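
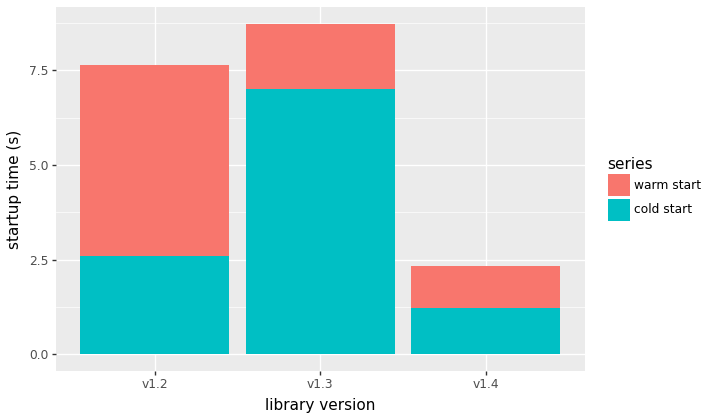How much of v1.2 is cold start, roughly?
≈ 3

cold start top ≈ 3, bottom ≈ 0; segment ≈ 3.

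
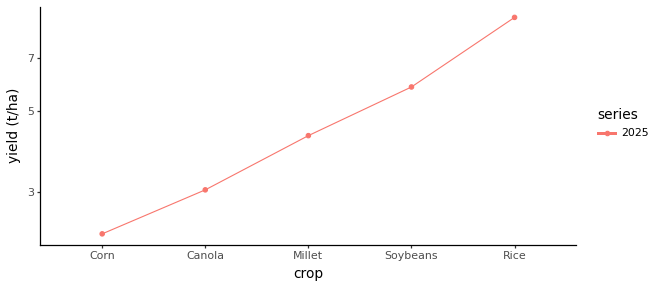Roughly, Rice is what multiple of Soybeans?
Rice ≈ 9, Soybeans ≈ 6; 9/6 ≈ 1.5.

≈ 1.5×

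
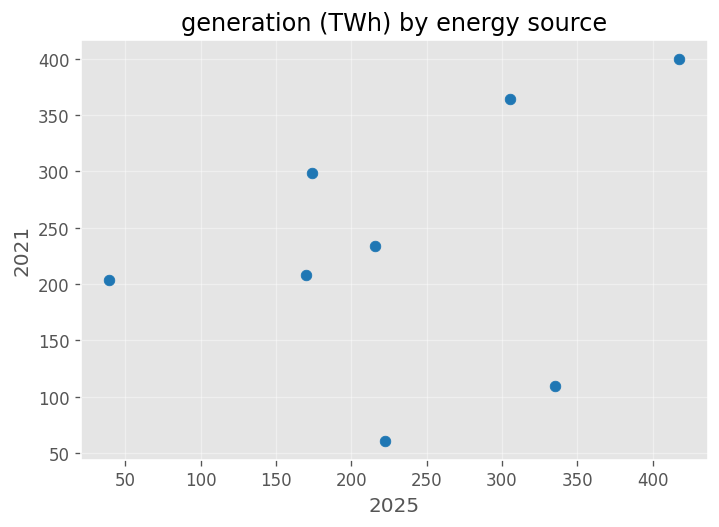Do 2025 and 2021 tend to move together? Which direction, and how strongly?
positive, weak

Points are positively correlated; weak (|r| ≈ 0.3).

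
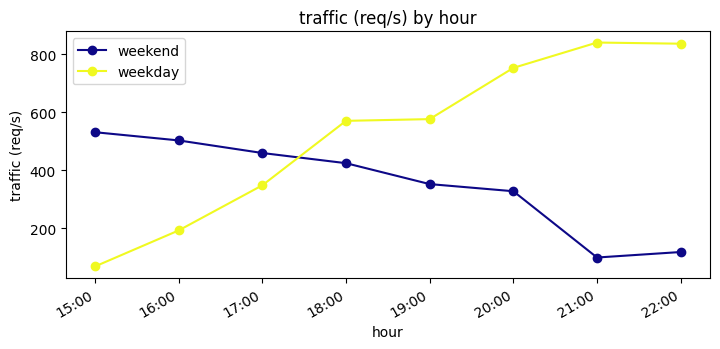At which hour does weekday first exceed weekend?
17:00: weekday ≈ 300 vs weekend ≈ 500 (not yet); 18:00: weekday ≈ 600 vs weekend ≈ 400 (first crossover).

18:00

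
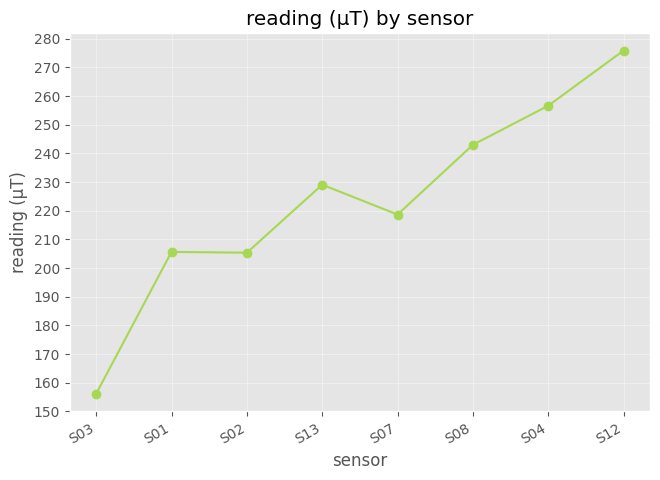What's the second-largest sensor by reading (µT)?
S04

Top 3: S12 ≈ 280, S04 ≈ 260, S08 ≈ 240.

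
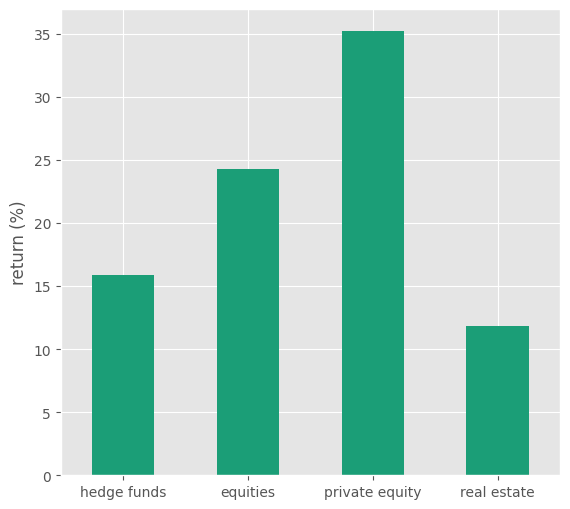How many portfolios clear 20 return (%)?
2

Above 20: equities, private equity.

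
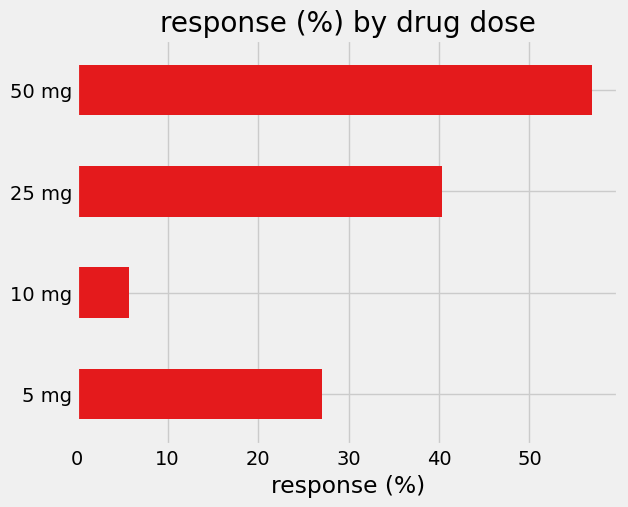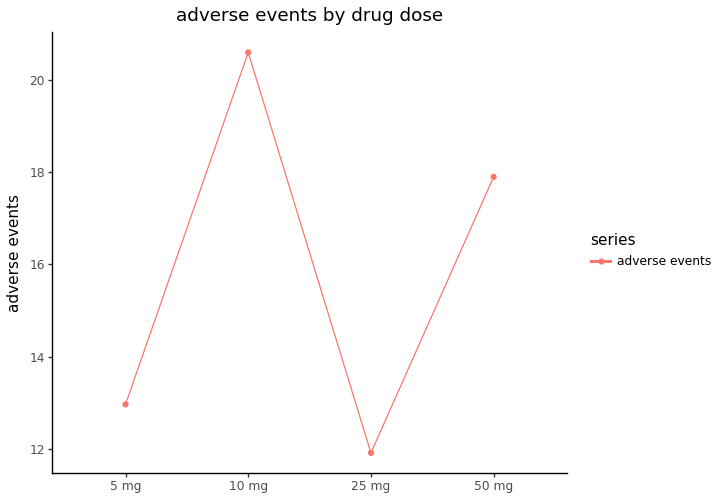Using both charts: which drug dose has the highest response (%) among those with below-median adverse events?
Chart 2 median adverse events ≈ 16; below-median drug doses: 5 mg, 25 mg. Among those, 25 mg has the highest response (%) (≈ 40).

25 mg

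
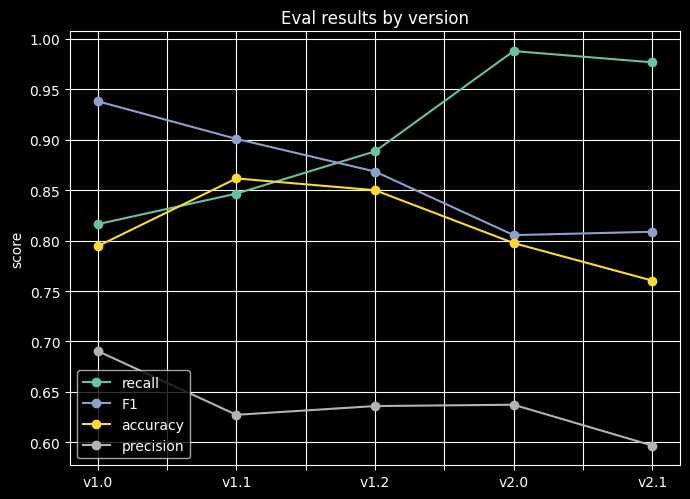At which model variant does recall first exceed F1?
v1.1: recall ≈ 0.85 vs F1 ≈ 0.90 (not yet); v1.2: recall ≈ 0.90 vs F1 ≈ 0.85 (first crossover).

v1.2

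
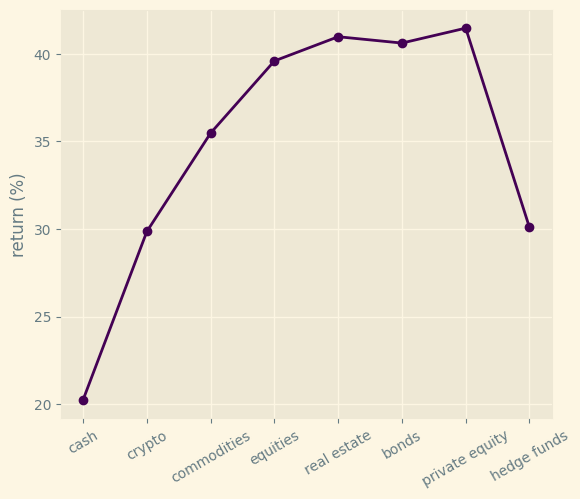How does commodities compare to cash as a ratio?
≈ 1.8×

commodities ≈ 36, cash ≈ 20; 36/20 ≈ 1.8.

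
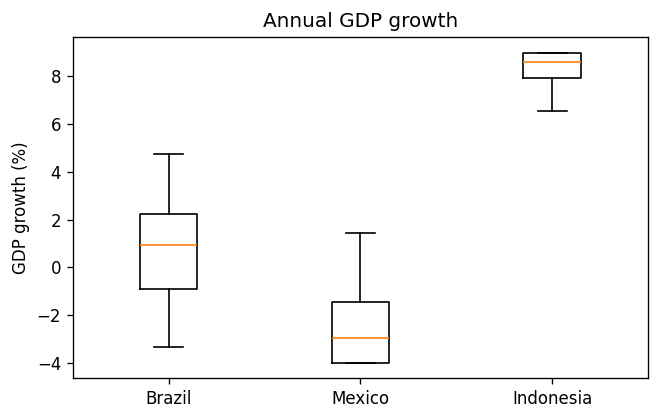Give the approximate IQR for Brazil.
Q3 ≈ 2, Q1 ≈ -1; IQR ≈ 3.

≈ 3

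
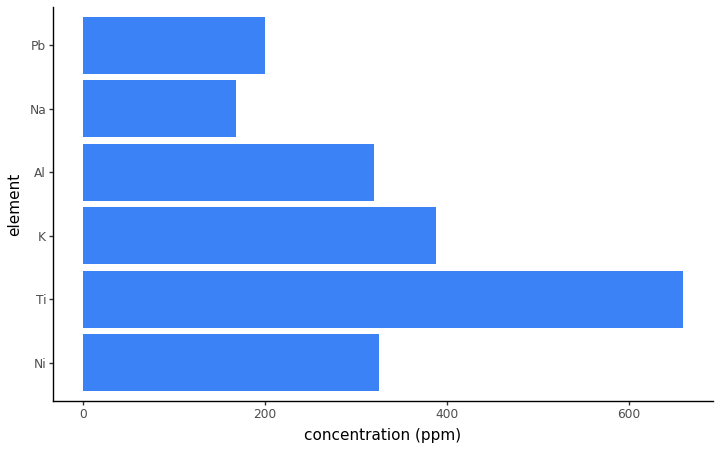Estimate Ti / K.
≈ 1.75×

Ti ≈ 700, K ≈ 400; 700/400 ≈ 1.75.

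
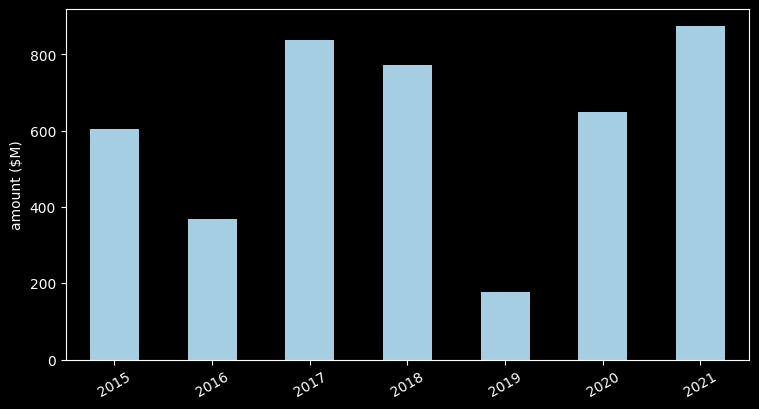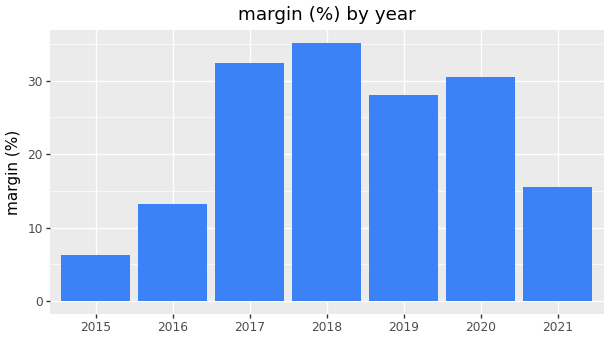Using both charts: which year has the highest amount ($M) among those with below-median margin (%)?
Chart 2 median margin (%) ≈ 30; below-median years: 2015, 2016, 2021. Among those, 2021 has the highest amount ($M) (≈ 900).

2021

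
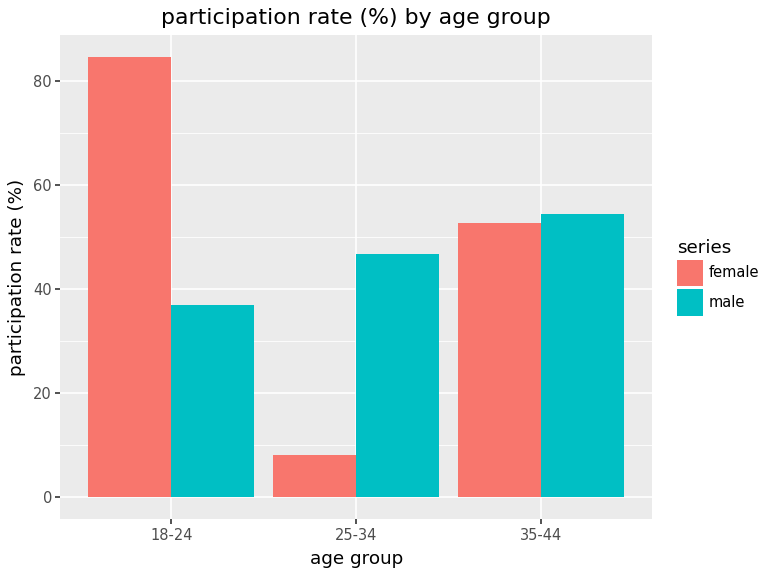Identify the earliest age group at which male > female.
25-34

18-24: male ≈ 40 vs female ≈ 80 (not yet); 25-34: male ≈ 50 vs female ≈ 10 (first crossover).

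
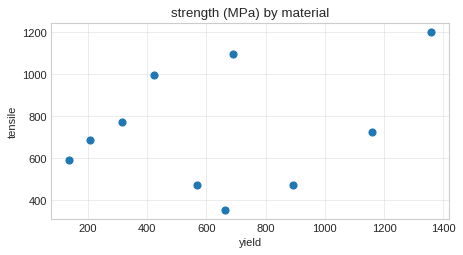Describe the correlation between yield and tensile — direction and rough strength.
Points are positively correlated; weak (|r| ≈ 0.3).

positive, weak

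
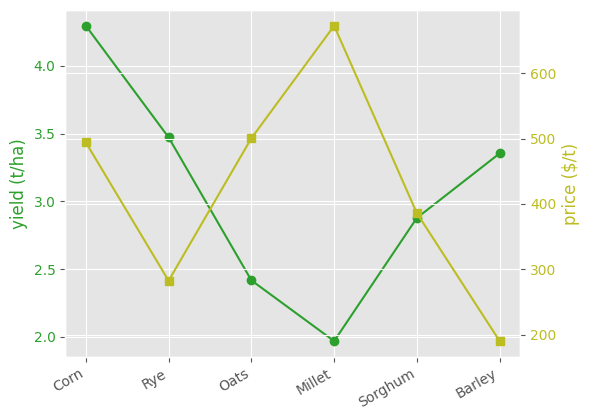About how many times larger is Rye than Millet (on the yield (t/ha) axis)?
Rye ≈ 3.4, Millet ≈ 2.0; 3.4/2.0 ≈ 1.7.

≈ 1.7×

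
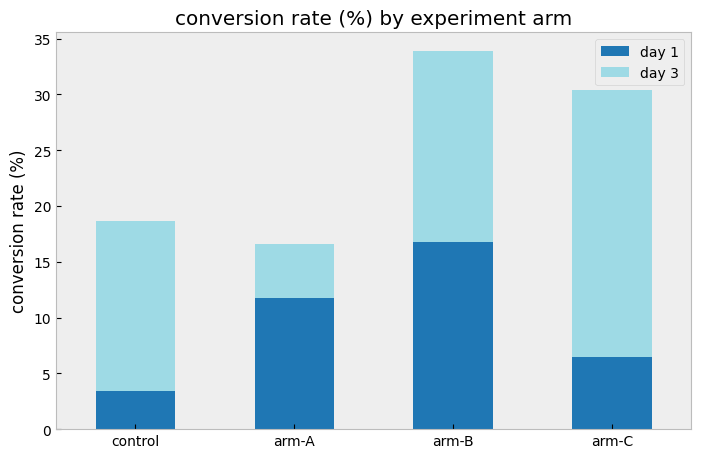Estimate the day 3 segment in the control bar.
day 3 top ≈ 20, bottom ≈ 5; segment ≈ 15.

≈ 15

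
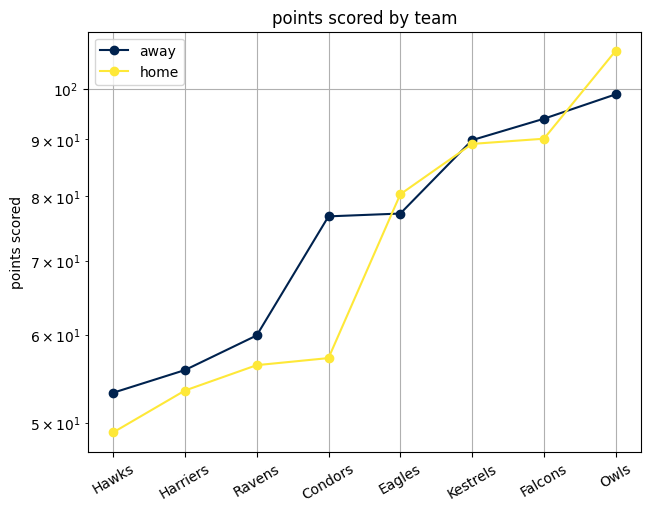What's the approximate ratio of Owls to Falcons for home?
Owls ≈ 110, Falcons ≈ 90; 110/90 ≈ 1.22.

≈ 1.22×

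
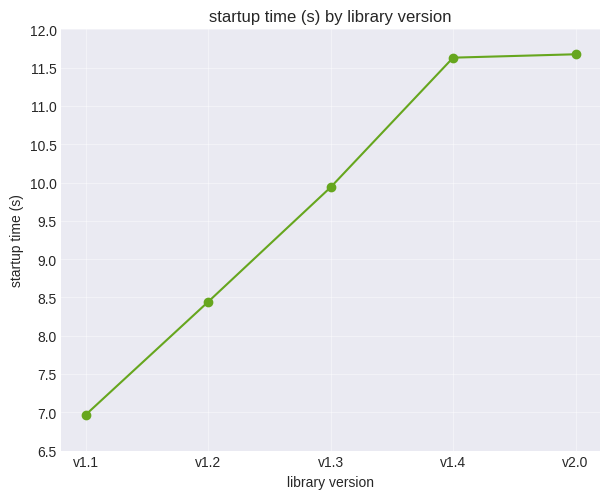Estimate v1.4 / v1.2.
v1.4 ≈ 11.5, v1.2 ≈ 8.5; 11.5/8.5 ≈ 1.35.

≈ 1.35×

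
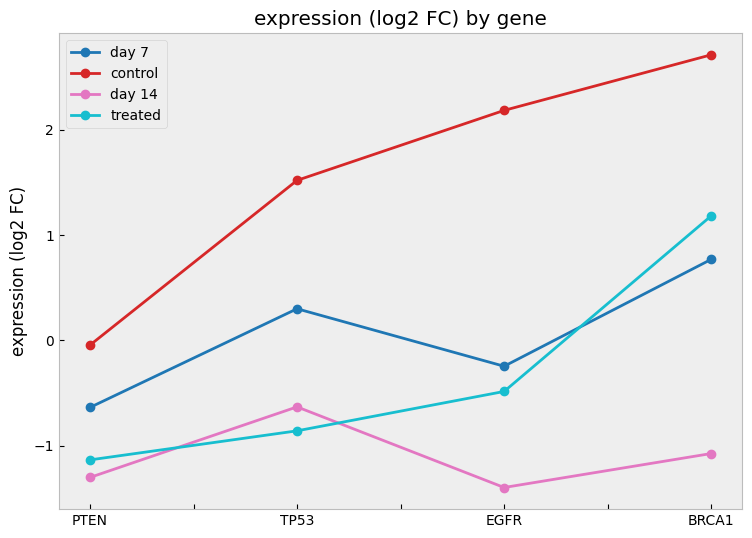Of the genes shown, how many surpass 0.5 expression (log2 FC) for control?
3

Above 0.5: TP53, EGFR, BRCA1.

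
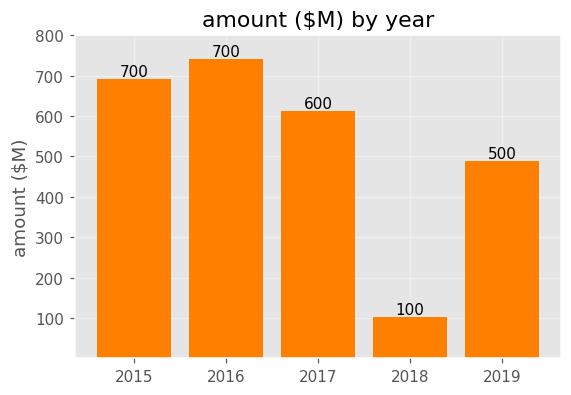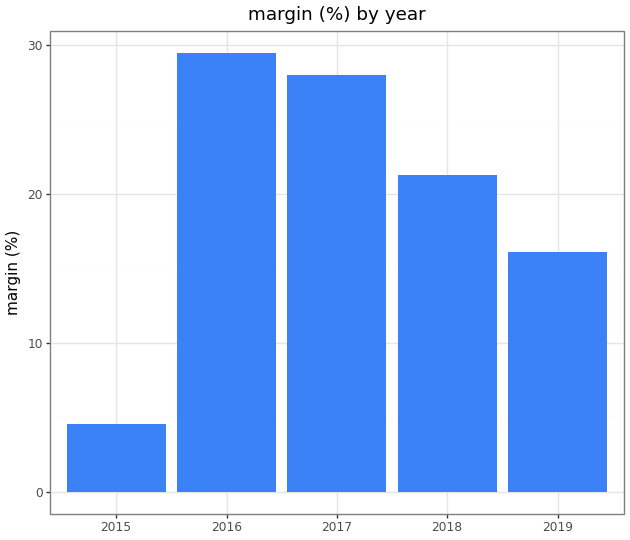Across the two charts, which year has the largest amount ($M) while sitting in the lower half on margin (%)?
2015

Chart 2 median margin (%) ≈ 20; below-median years: 2015, 2019. Among those, 2015 has the highest amount ($M) (≈ 700).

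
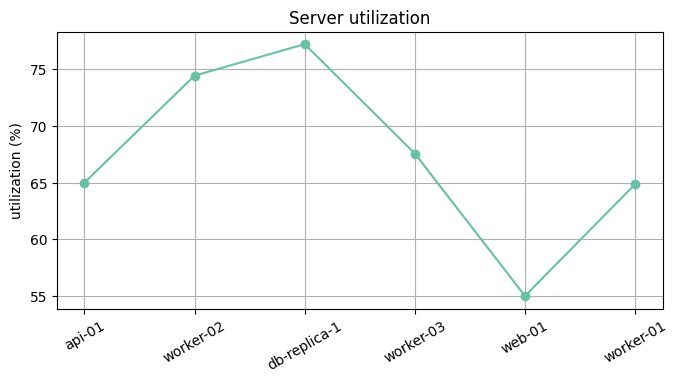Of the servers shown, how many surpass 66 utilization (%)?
3

Above 66: worker-02, db-replica-1, worker-03.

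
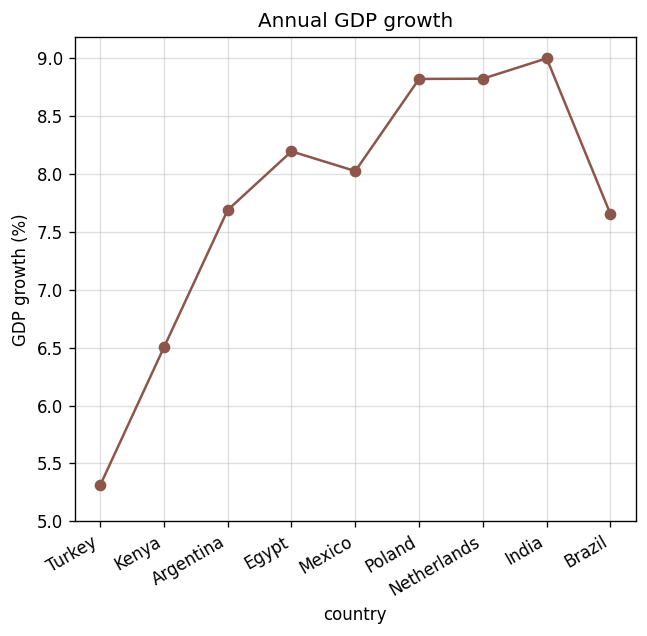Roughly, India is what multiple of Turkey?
India ≈ 9.0, Turkey ≈ 5.5; 9.0/5.5 ≈ 1.64.

≈ 1.64×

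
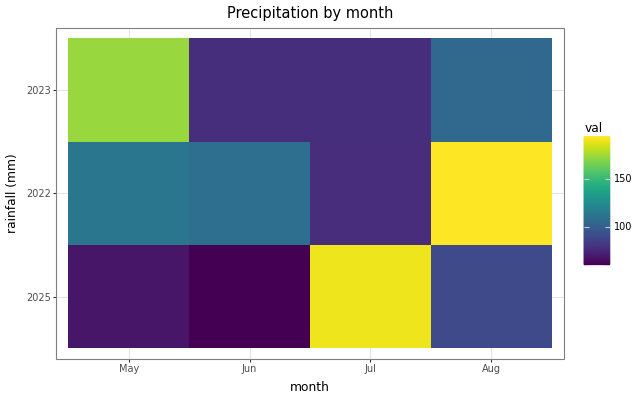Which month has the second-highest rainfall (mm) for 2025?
Aug

Top 3 for 2025: Jul ≈ 200, Aug ≈ 100, May ≈ 60.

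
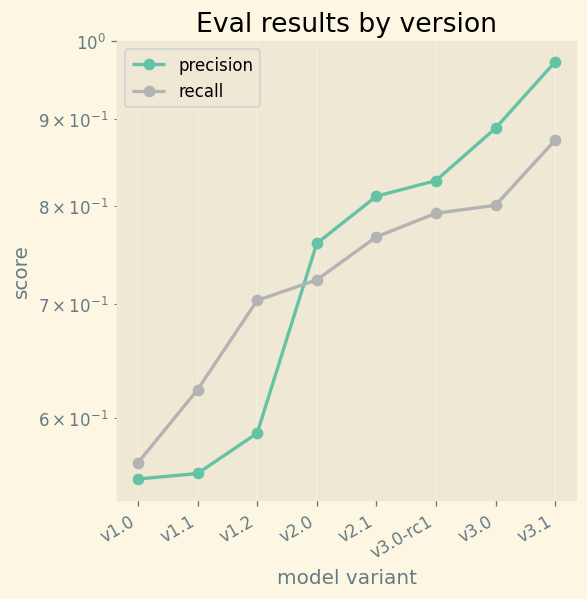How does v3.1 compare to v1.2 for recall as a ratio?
v3.1 ≈ 0.85, v1.2 ≈ 0.70; 0.85/0.70 ≈ 1.21.

≈ 1.21×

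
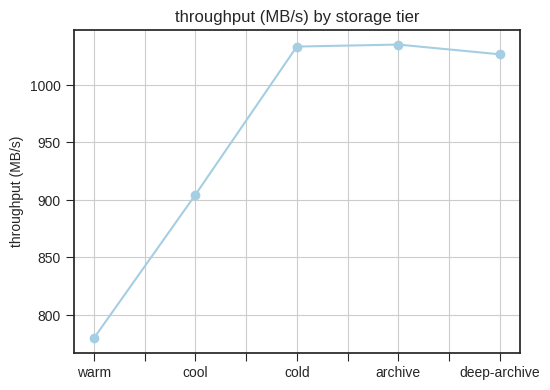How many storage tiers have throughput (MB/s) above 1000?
3

Above 1000: cold, archive, deep-archive.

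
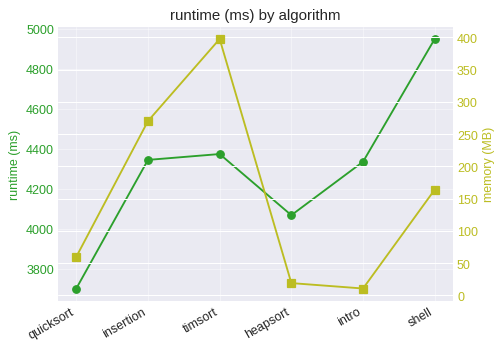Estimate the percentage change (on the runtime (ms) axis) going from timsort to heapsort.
timsort ≈ 4400, heapsort ≈ 4000; (4000 − 4400) / 4400 ≈ -9.1%.

≈ -9.1%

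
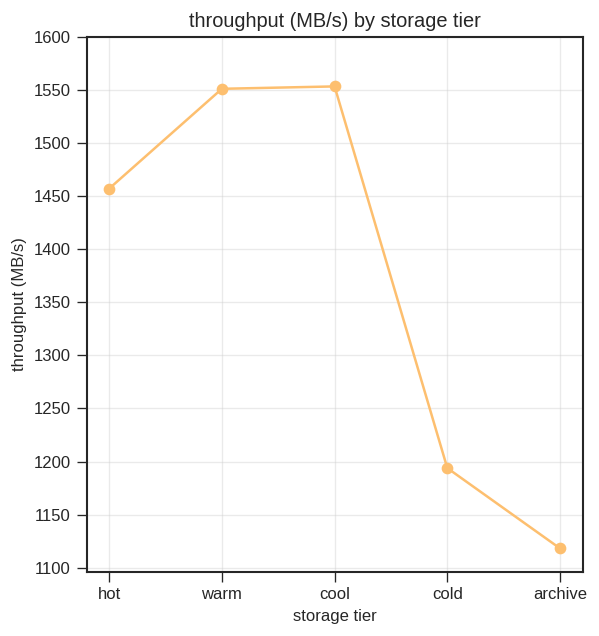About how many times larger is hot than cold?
≈ 1.21×

hot ≈ 1450, cold ≈ 1200; 1450/1200 ≈ 1.21.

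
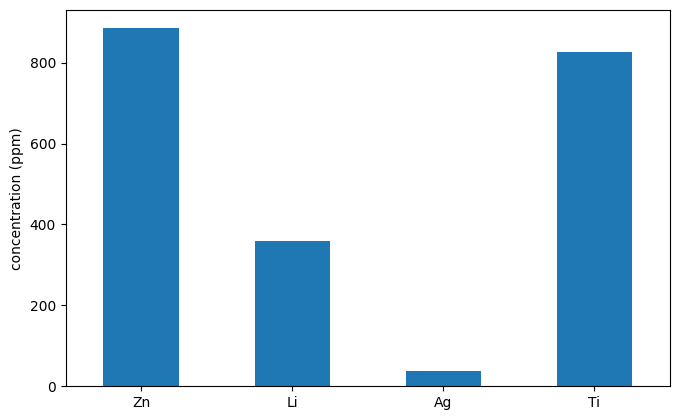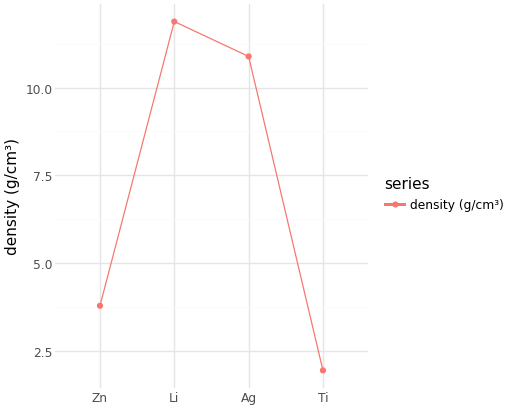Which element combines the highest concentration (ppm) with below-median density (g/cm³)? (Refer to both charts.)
Zn

Chart 2 median density (g/cm³) ≈ 8; below-median elements: Zn, Ti. Among those, Zn has the highest concentration (ppm) (≈ 900).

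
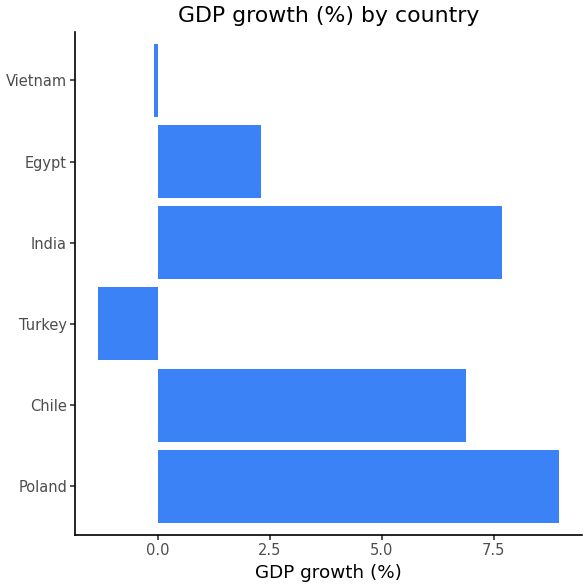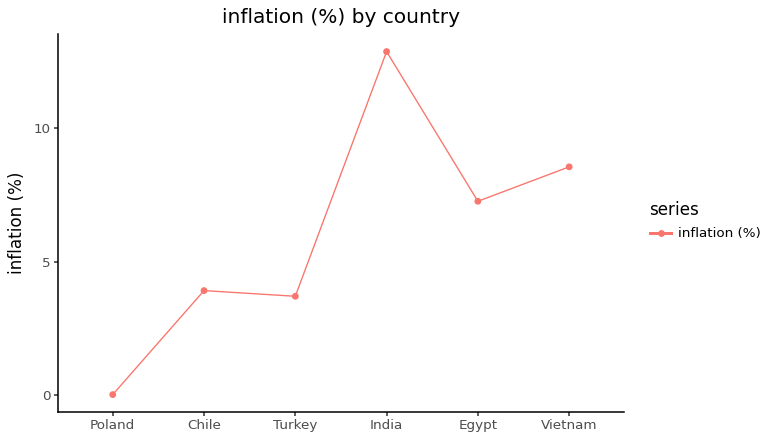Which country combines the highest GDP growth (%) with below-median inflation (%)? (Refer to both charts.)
Poland

Chart 2 median inflation (%) ≈ 6; below-median countries: Poland, Chile, Turkey. Among those, Poland has the highest GDP growth (%) (≈ 9).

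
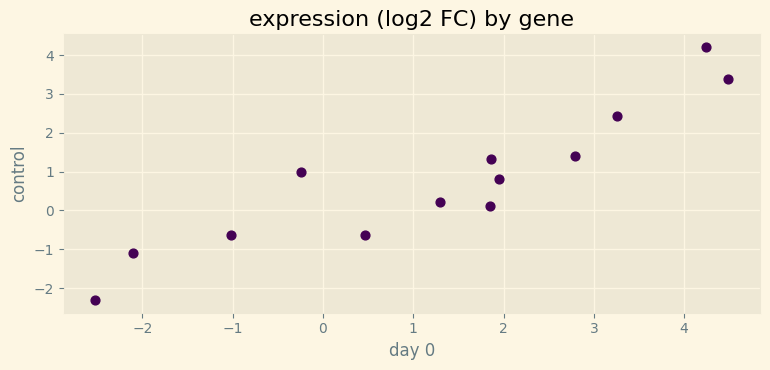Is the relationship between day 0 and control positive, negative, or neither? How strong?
Points are positively correlated; strong (|r| ≈ 0.9).

positive, strong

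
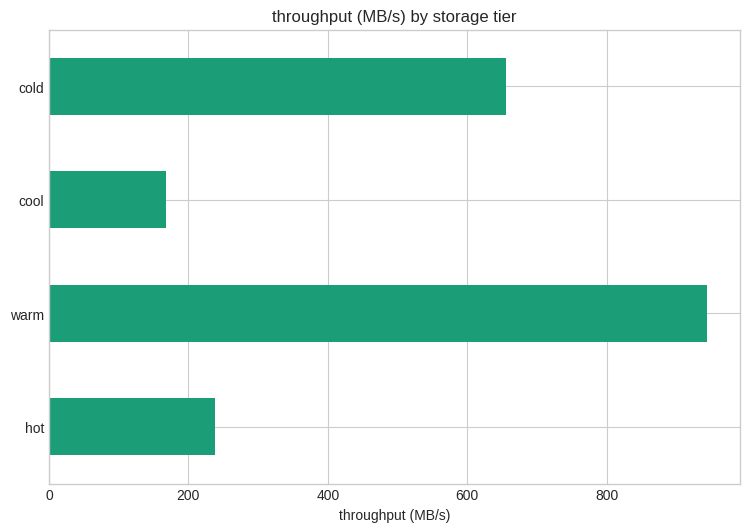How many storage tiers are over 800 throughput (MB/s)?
Above 800: warm.

1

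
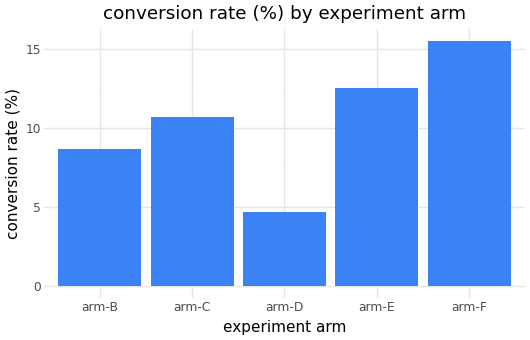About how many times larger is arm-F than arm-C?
≈ 1.6×

arm-F ≈ 16, arm-C ≈ 10; 16/10 ≈ 1.6.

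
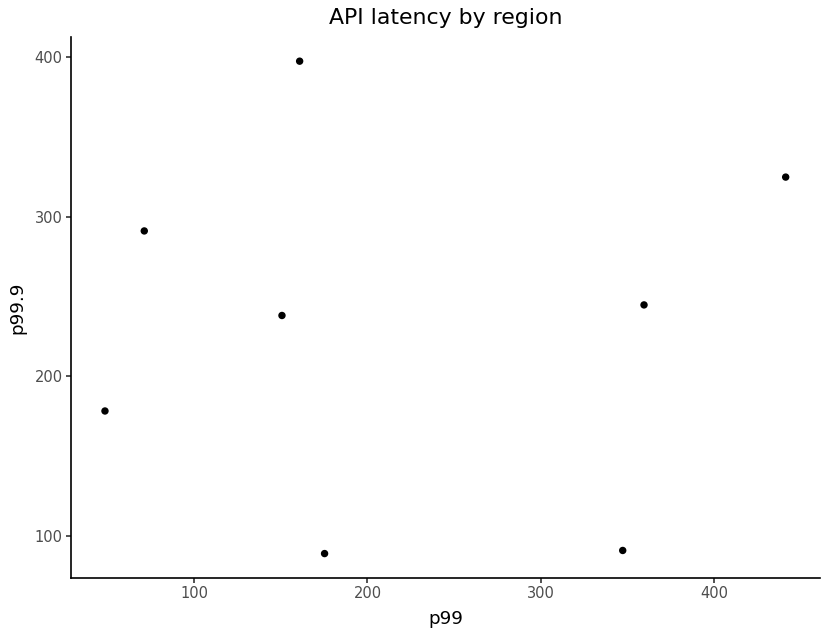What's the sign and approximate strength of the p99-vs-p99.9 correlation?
Points are roughly uncorrelated; weak (|r| ≈ 0.0).

no clear correlation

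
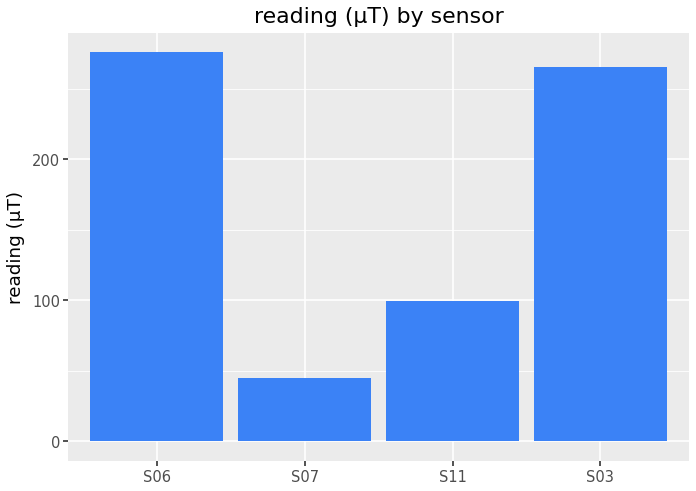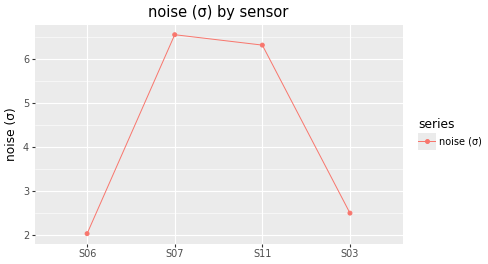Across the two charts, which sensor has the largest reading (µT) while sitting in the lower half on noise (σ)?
S06

Chart 2 median noise (σ) ≈ 4; below-median sensors: S06, S03. Among those, S06 has the highest reading (µT) (≈ 300).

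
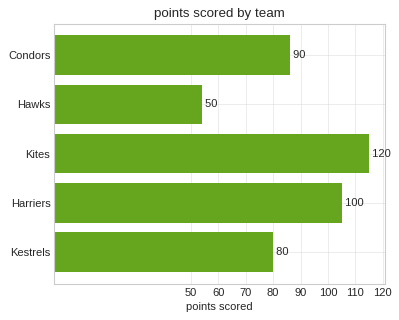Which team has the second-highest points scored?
Top 3: Kites ≈ 120, Harriers ≈ 100, Condors ≈ 90.

Harriers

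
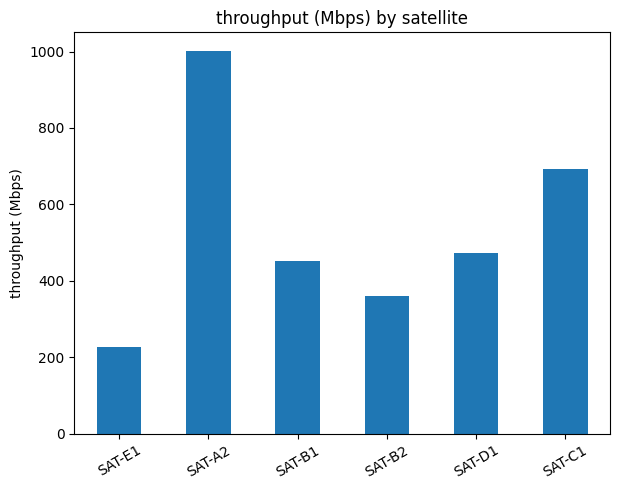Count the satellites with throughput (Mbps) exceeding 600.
2

Above 600: SAT-A2, SAT-C1.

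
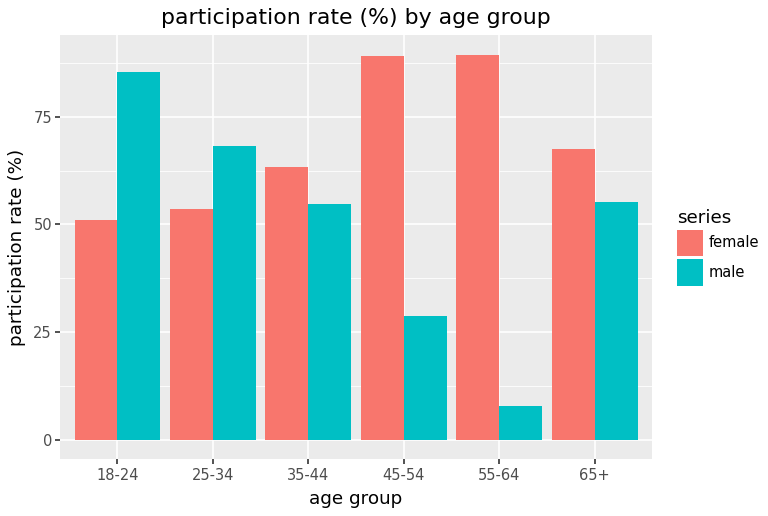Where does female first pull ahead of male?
35-44

25-34: female ≈ 50 vs male ≈ 70 (not yet); 35-44: female ≈ 60 vs male ≈ 50 (first crossover).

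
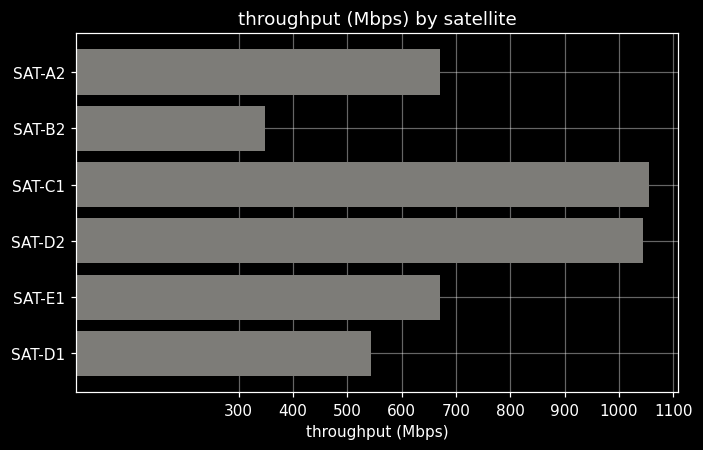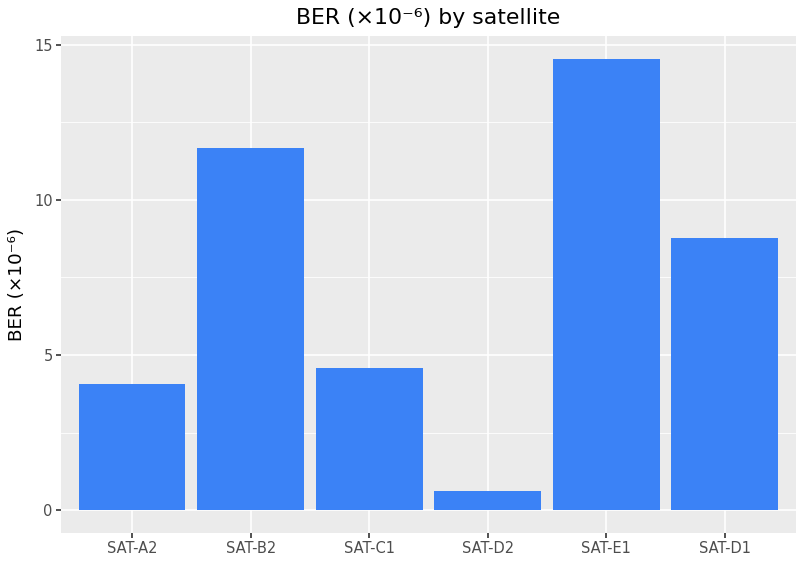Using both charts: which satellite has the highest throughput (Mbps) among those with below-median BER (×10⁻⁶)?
Chart 2 median BER (×10⁻⁶) ≈ 6; below-median satellites: SAT-A2, SAT-C1, SAT-D2. Among those, SAT-C1 has the highest throughput (Mbps) (≈ 1100).

SAT-C1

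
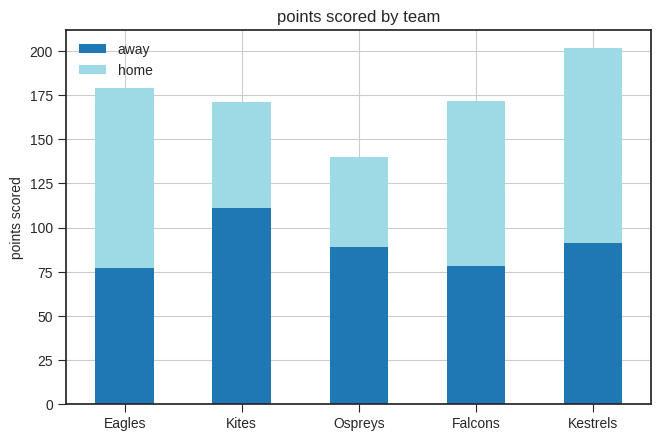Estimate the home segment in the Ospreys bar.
≈ 60

home top ≈ 140, bottom ≈ 80; segment ≈ 60.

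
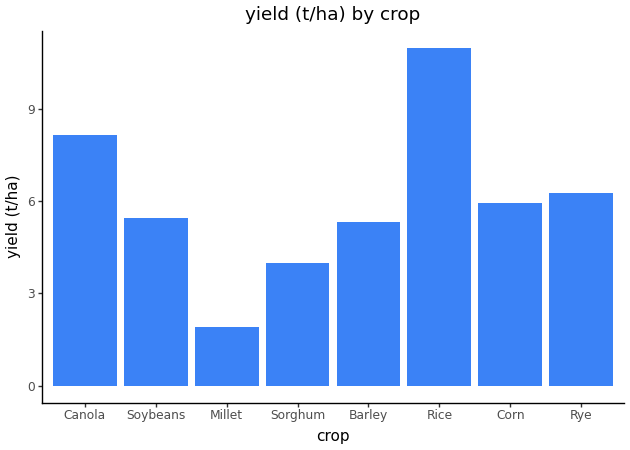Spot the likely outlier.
Rice ≈ 11; the rest sit between ≈ 2 and ≈ 8.

Rice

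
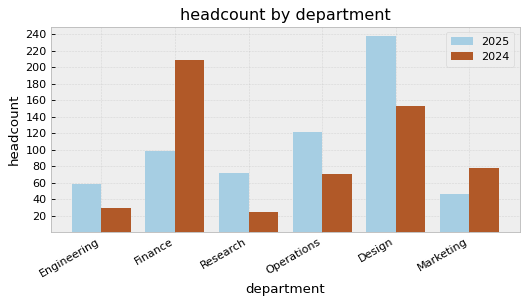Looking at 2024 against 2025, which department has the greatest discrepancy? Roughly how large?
Finance: 2024 ≈ 200, 2025 ≈ 100 → gap ≈ 100. Next-largest (Design) is only ≈ 80.

Finance, ≈ 100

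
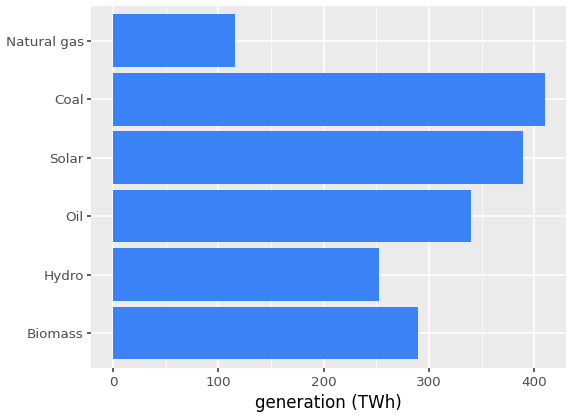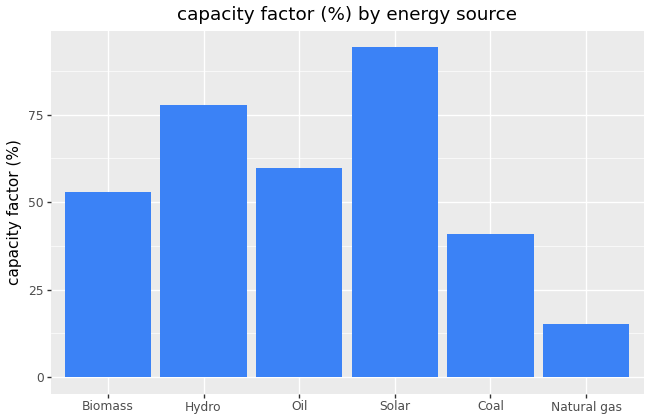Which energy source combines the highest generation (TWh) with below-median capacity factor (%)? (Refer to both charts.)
Coal

Chart 2 median capacity factor (%) ≈ 60; below-median energy sources: Biomass, Coal, Natural gas. Among those, Coal has the highest generation (TWh) (≈ 400).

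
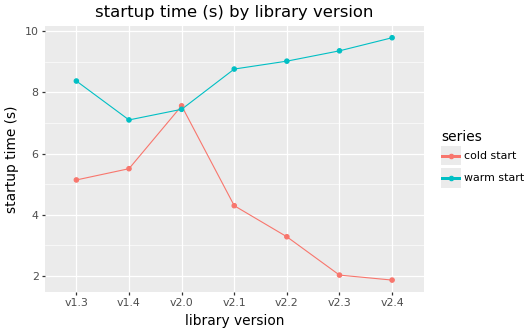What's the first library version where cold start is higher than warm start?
v1.4: cold start ≈ 6 vs warm start ≈ 7 (not yet); v2.0: cold start ≈ 8 vs warm start ≈ 7 (first crossover).

v2.0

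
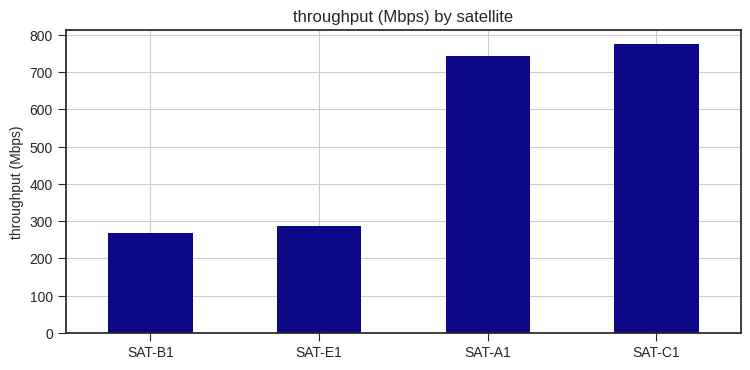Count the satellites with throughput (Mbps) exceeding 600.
2

Above 600: SAT-A1, SAT-C1.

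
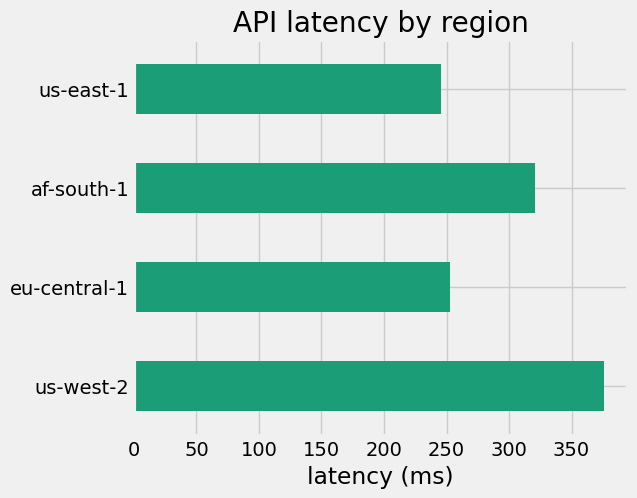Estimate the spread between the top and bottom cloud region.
≈ 150

Max us-west-2 ≈ 400, min us-east-1 ≈ 250; range ≈ 150.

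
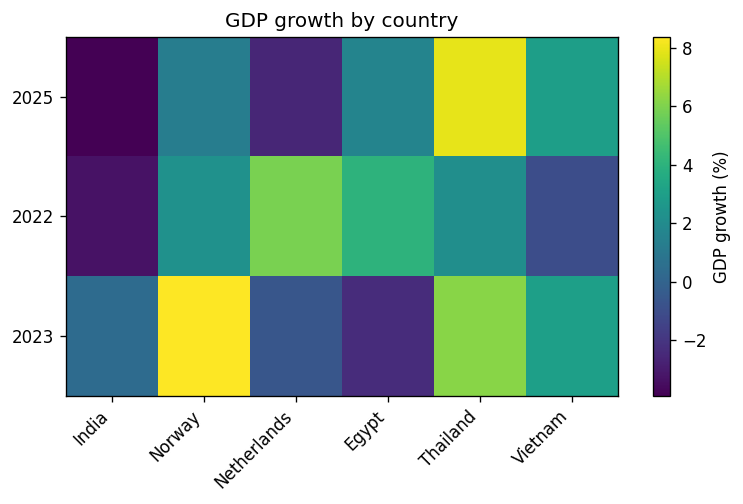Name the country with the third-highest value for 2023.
Top 4 for 2023: Norway ≈ 8, Thailand ≈ 6, Vietnam ≈ 4, India ≈ 0.

Vietnam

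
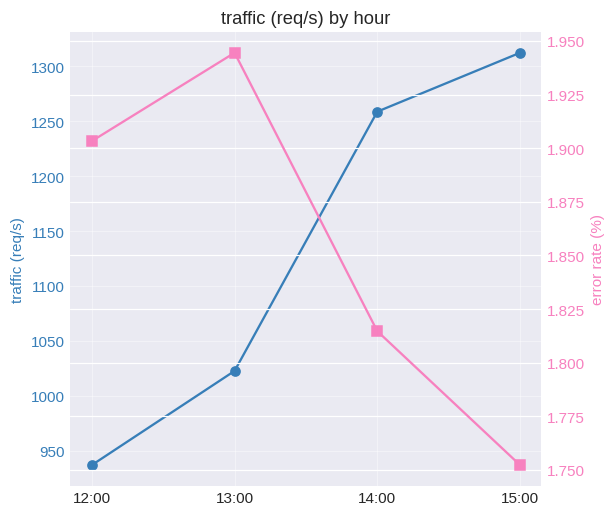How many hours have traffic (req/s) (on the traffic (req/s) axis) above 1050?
Above 1050: 14:00, 15:00.

2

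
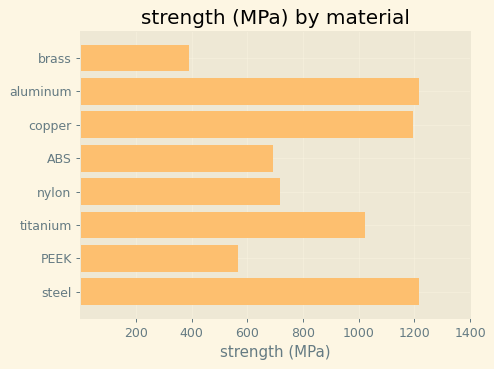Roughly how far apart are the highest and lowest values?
≈ 800

Max steel ≈ 1200, min brass ≈ 400; range ≈ 800.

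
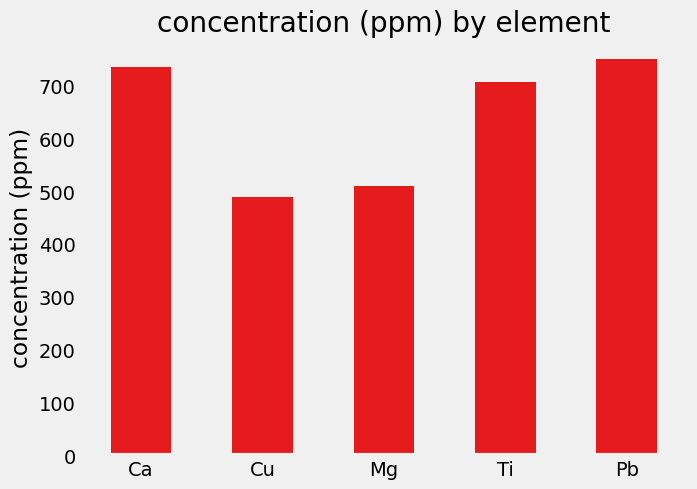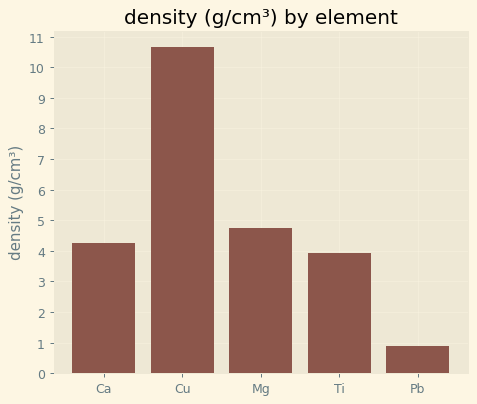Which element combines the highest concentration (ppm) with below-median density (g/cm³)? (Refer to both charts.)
Pb

Chart 2 median density (g/cm³) ≈ 4; below-median elements: Ti, Pb. Among those, Pb has the highest concentration (ppm) (≈ 800).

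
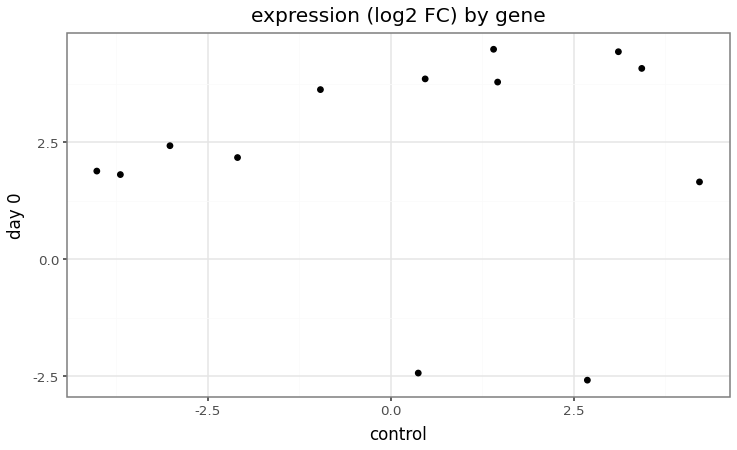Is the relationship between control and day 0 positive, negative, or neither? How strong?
no clear correlation

Points are roughly uncorrelated; weak (|r| ≈ 0.0).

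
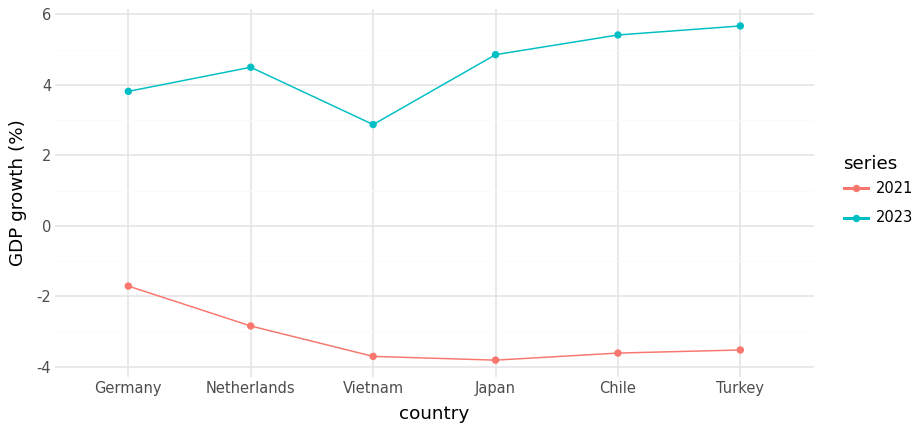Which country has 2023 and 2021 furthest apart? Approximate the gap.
Turkey, ≈ 10 %

Turkey: 2023 ≈ 6, 2021 ≈ -4 → gap ≈ 10. Next-largest (Chile) is only ≈ 9.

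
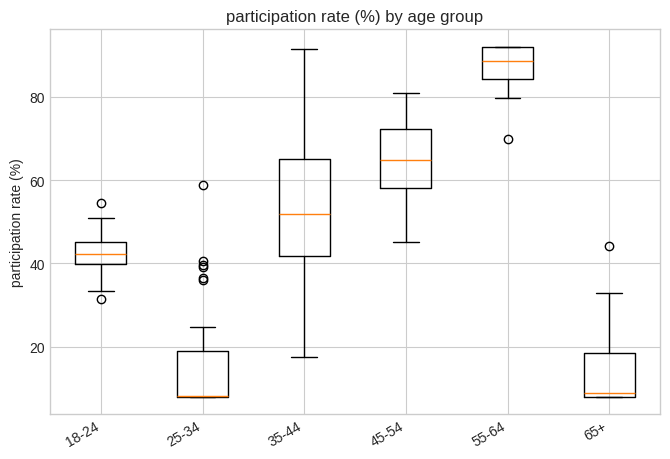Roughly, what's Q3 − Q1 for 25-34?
≈ 10

Q3 ≈ 20, Q1 ≈ 10; IQR ≈ 10.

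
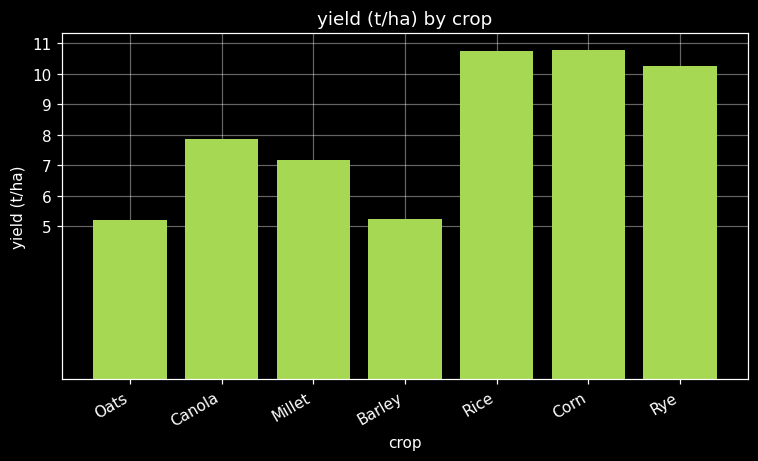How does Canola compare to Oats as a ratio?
Canola ≈ 8, Oats ≈ 5; 8/5 ≈ 1.6.

≈ 1.6×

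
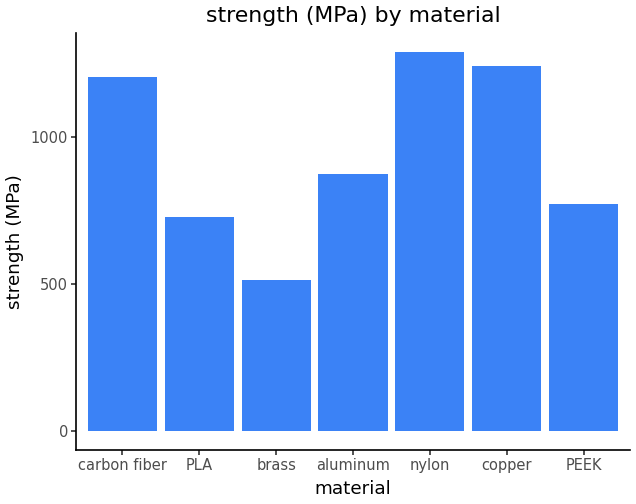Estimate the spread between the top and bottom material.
≈ 600

Max nylon ≈ 1200, min brass ≈ 600; range ≈ 600.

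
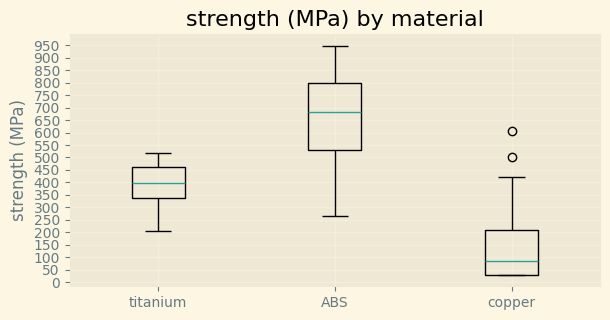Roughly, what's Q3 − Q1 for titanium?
≈ 100

Q3 ≈ 450, Q1 ≈ 350; IQR ≈ 100.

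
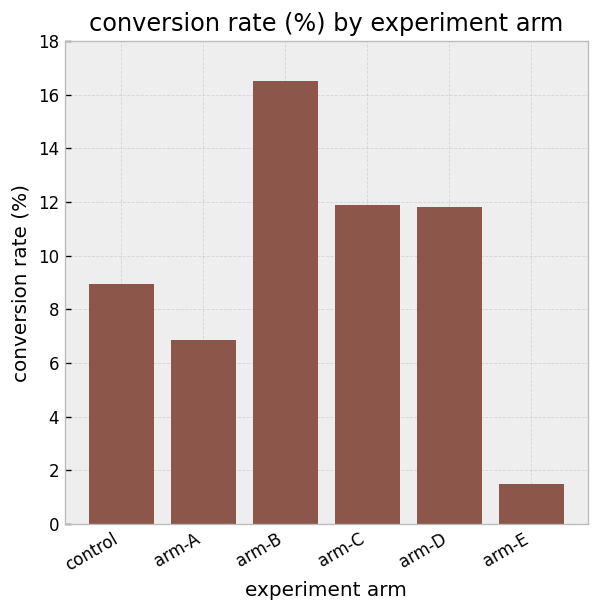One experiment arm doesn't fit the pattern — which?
arm-E ≈ 2; the rest sit between ≈ 6 and ≈ 16.

arm-E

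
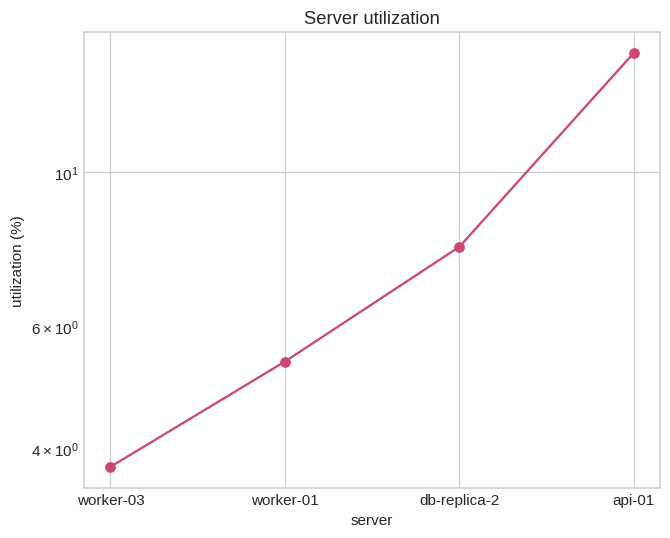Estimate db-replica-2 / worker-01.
≈ 1.6×

db-replica-2 ≈ 8, worker-01 ≈ 5; 8/5 ≈ 1.6.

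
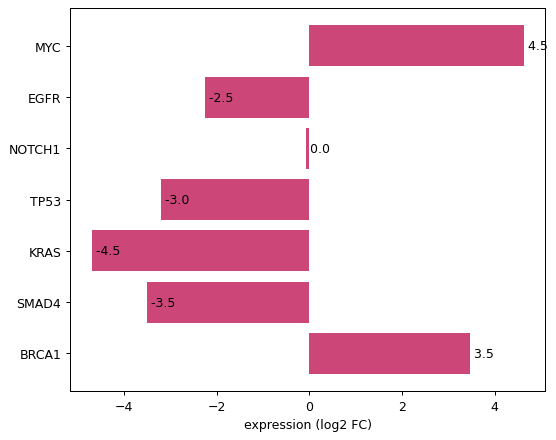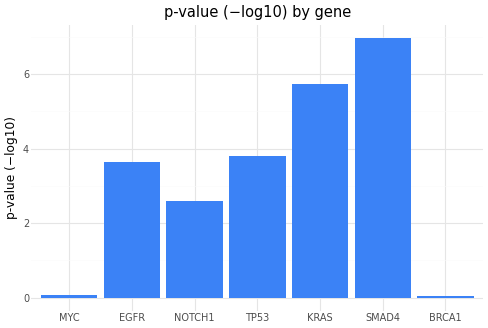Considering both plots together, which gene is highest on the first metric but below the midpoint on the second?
Chart 2 median p-value (−log10) ≈ 4; below-median genes: MYC, NOTCH1, BRCA1. Among those, MYC has the highest expression (log2 FC) (≈ 4.5).

MYC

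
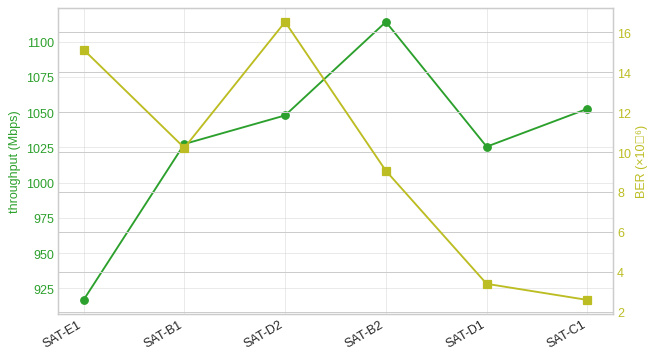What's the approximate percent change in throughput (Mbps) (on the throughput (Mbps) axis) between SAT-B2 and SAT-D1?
≈ -8.9%

SAT-B2 ≈ 1120, SAT-D1 ≈ 1020; (1020 − 1120) / 1120 ≈ -8.9%.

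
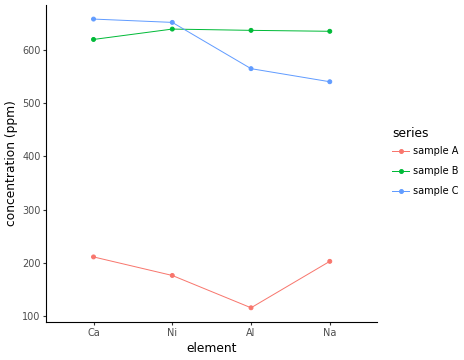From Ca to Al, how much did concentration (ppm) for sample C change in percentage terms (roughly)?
≈ -15.4%

Ca ≈ 650, Al ≈ 550; (550 − 650) / 650 ≈ -15.4%.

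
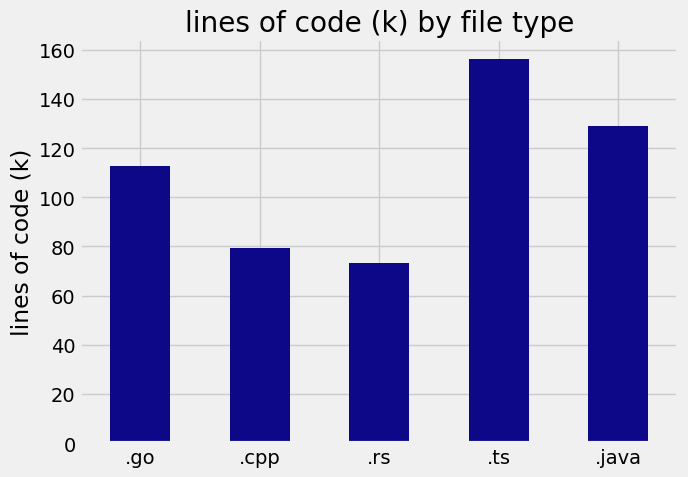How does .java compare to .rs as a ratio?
.java ≈ 120, .rs ≈ 80; 120/80 ≈ 1.5.

≈ 1.5×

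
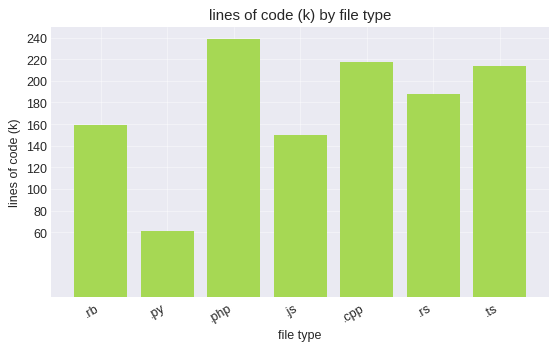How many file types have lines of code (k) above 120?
6

Above 120: .rb, .php, .js, .cpp, .rs, .ts.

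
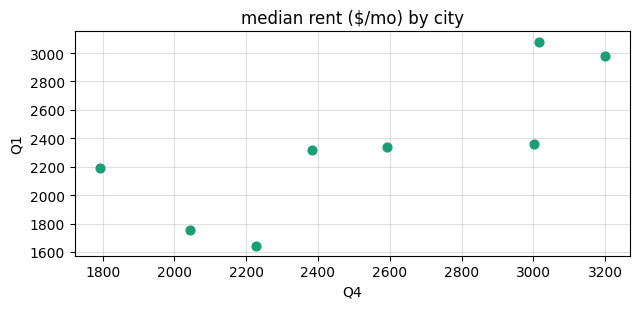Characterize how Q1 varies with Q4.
positive, strong

Points are positively correlated; strong (|r| ≈ 0.8).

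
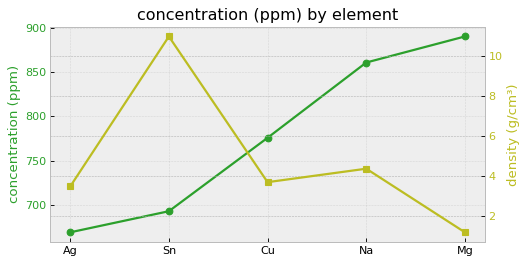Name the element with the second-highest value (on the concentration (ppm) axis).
Top 3 (on the concentration (ppm) axis): Mg ≈ 900, Na ≈ 860, Cu ≈ 780.

Na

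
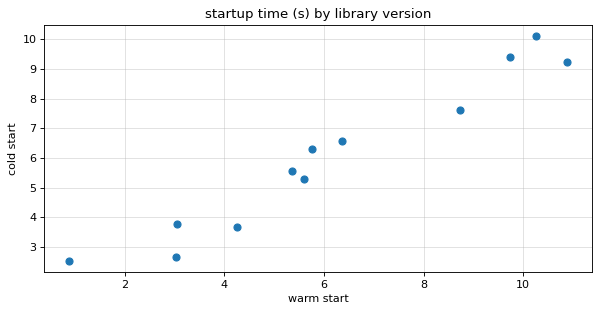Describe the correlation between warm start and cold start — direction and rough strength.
positive, strong

Points are positively correlated; strong (|r| ≈ 1.0).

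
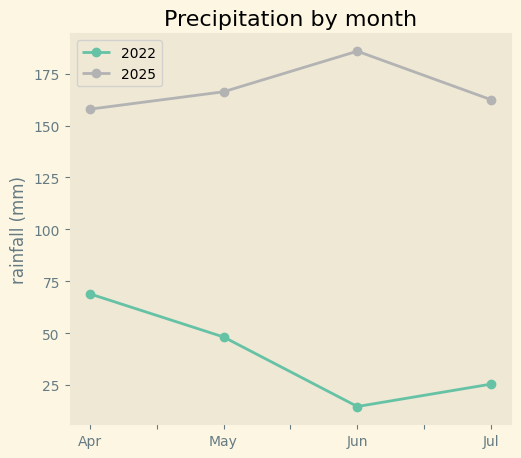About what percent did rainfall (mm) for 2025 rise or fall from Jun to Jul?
Jun ≈ 180, Jul ≈ 160; (160 − 180) / 180 ≈ -11.1%.

≈ -11.1%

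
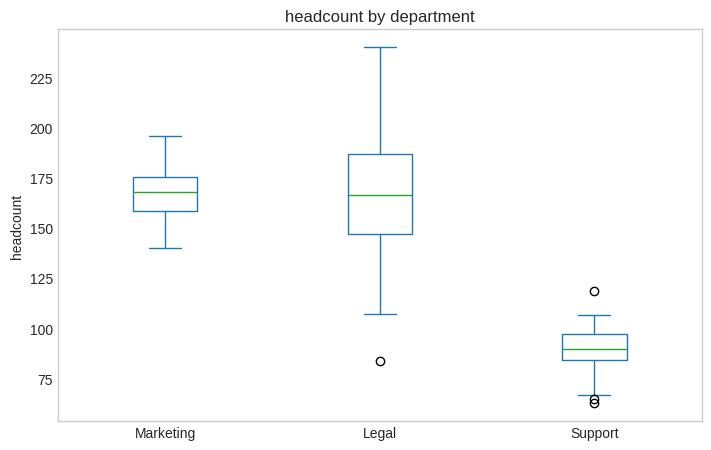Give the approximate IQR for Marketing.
≈ 20

Q3 ≈ 180, Q1 ≈ 160; IQR ≈ 20.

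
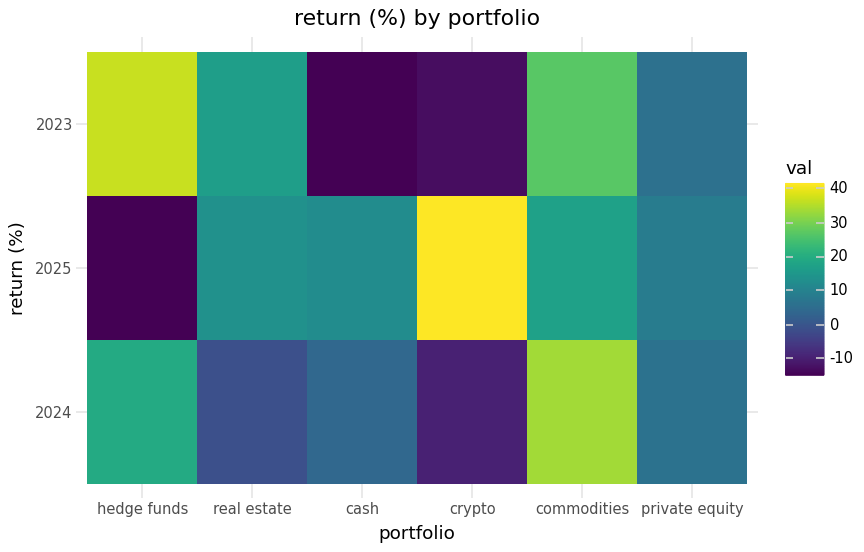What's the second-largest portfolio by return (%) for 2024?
Top 3 for 2024: commodities ≈ 35, hedge funds ≈ 20, private equity ≈ 5.

hedge funds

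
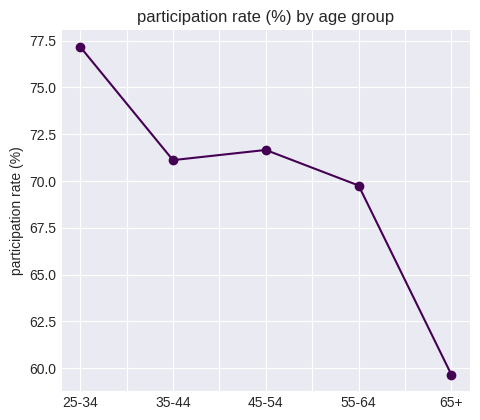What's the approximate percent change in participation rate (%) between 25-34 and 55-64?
≈ -10.3%

25-34 ≈ 78, 55-64 ≈ 70; (70 − 78) / 78 ≈ -10.3%.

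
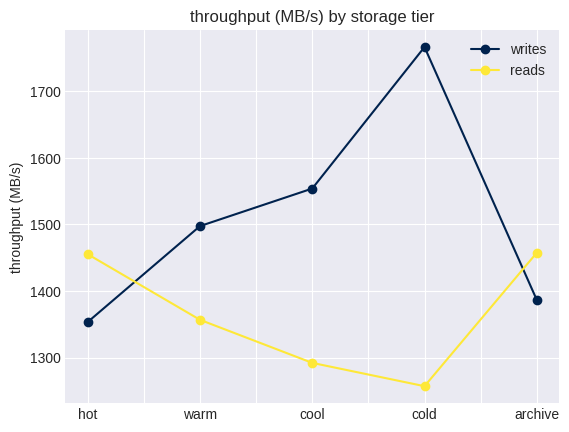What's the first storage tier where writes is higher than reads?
warm

hot: writes ≈ 1350 vs reads ≈ 1450 (not yet); warm: writes ≈ 1500 vs reads ≈ 1350 (first crossover).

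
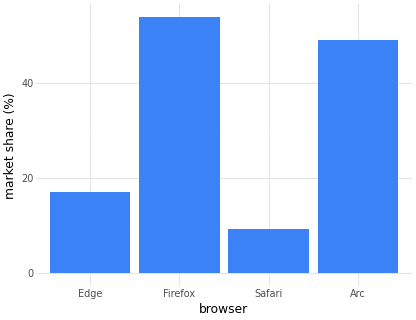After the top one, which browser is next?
Top 3: Firefox ≈ 55, Arc ≈ 50, Edge ≈ 15.

Arc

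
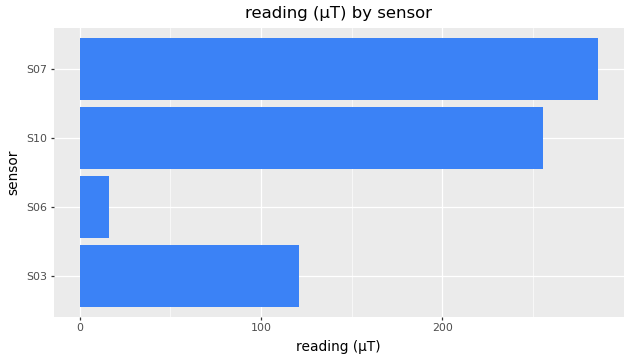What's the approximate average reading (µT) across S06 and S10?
(25 + 250) / 2 ≈ 138.

≈ 138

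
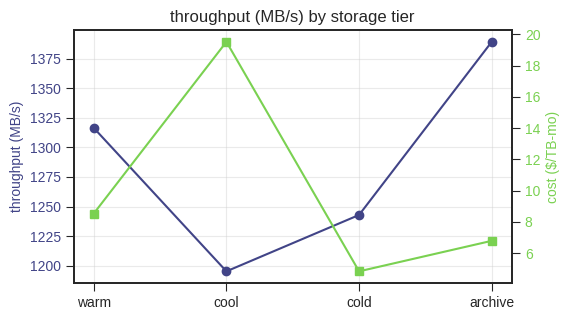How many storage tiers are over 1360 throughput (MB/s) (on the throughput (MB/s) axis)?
1

Above 1360: archive.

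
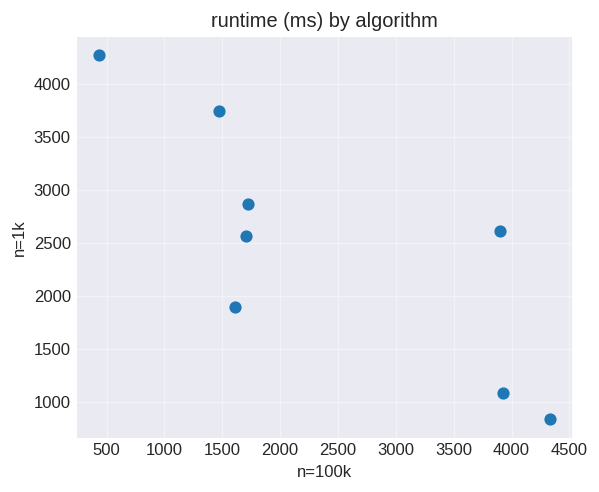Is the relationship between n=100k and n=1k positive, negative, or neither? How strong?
Points are negatively correlated; strong (|r| ≈ 0.8).

negative, strong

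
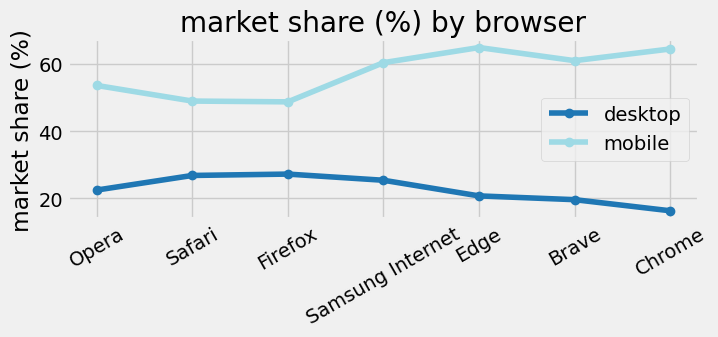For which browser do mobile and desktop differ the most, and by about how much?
Chrome, ≈ 50 %

Chrome: mobile ≈ 65, desktop ≈ 15 → gap ≈ 50. Next-largest (Edge) is only ≈ 45.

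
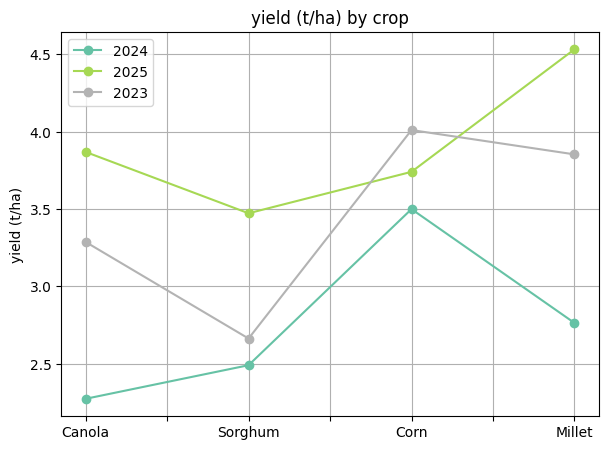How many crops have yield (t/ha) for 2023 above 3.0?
3

Above 3.0: Canola, Corn, Millet.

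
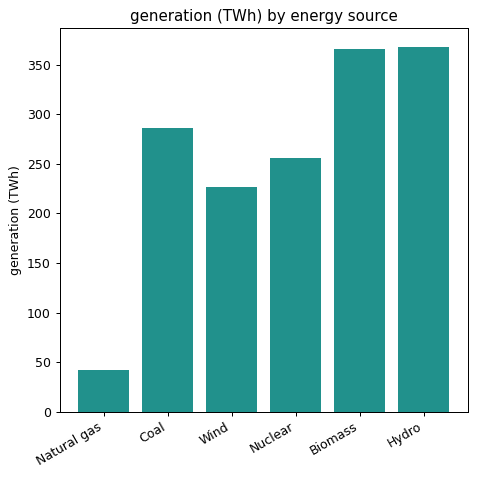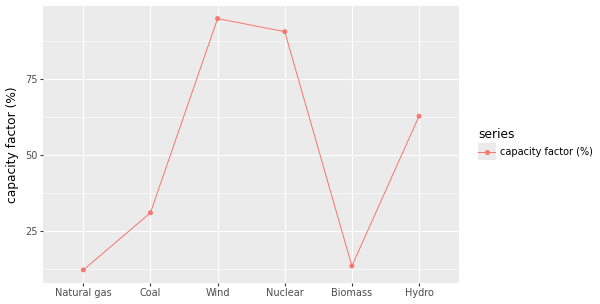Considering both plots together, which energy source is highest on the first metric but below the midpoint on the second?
Chart 2 median capacity factor (%) ≈ 50; below-median energy sources: Natural gas, Coal, Biomass. Among those, Biomass has the highest generation (TWh) (≈ 350).

Biomass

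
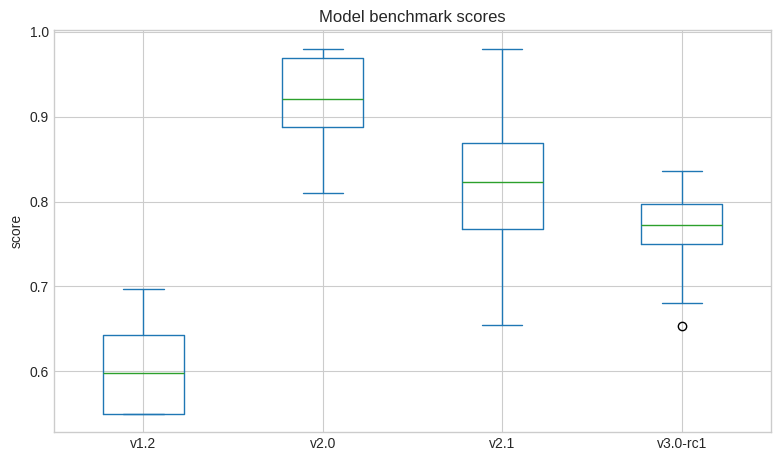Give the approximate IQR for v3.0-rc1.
≈ 0.05

Q3 ≈ 0.80, Q1 ≈ 0.75; IQR ≈ 0.05.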